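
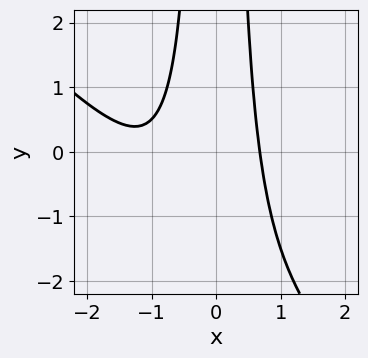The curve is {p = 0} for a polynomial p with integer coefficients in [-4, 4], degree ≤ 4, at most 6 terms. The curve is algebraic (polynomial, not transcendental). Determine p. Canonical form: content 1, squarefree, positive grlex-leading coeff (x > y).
2*x^3 + 2*x^2*y + 3*x^2 - 2

The degree is 3 — the shape is more complex than any degree-2 curve.
Observable constraints: it misses every integer gridline on the y-axis.
Matching integer coefficients to the picture gives p.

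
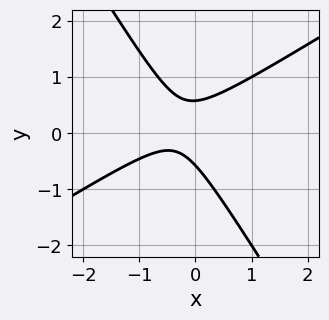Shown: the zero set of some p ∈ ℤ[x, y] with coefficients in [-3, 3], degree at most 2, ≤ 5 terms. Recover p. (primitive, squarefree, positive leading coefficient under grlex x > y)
First, the degree is 2 — the shape is more complex than any degree-1 curve.
Then, reading off the gridlines: the curve avoids every integer x-axis point in the box.
Finally, putting this together gives p.

3*x^2 - 3*x*y - 3*y^2 + 2*x + 1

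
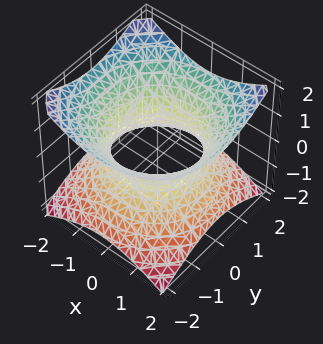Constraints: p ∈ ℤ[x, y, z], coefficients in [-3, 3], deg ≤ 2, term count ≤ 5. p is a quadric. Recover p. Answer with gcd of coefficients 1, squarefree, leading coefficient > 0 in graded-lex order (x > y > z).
2*x^2 + 2*y^2 - 3*z^2 - 3

First, degree: one connected sheet with a waist; a quadric, so deg p = 2.
Then, symmetries: the z ↦ −z reflection is a symmetry, so z appears only in even powers; the surface is invariant under rotation about z: p = q(x² + y², z).
Next, against the integer gridlines: a circular section at z = 0 has radius between 1 and 2; the surface avoids every integer z-axis point in the box.
Finally, matching integer coefficients to the picture gives p.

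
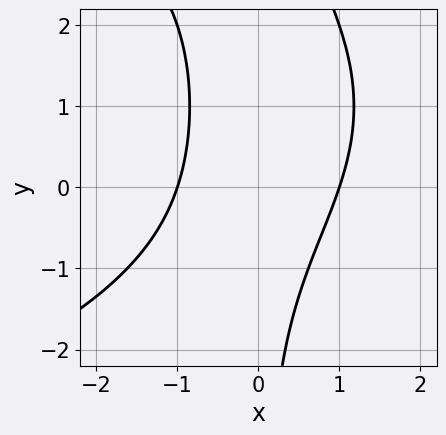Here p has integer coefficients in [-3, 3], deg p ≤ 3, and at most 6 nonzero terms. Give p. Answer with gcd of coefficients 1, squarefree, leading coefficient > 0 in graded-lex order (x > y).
x*y^2 + 3*x^2 - 2*x*y - 3

1. The degree is 3 — no degree-2 curve has this shape.
2. Against the integer gridlines: the curve avoids every integer y-axis point in the box; among the integer gridlines, it crosses the x-axis at x ∈ {-1, 1}.
3. Solving for integer coefficients yields p as stated.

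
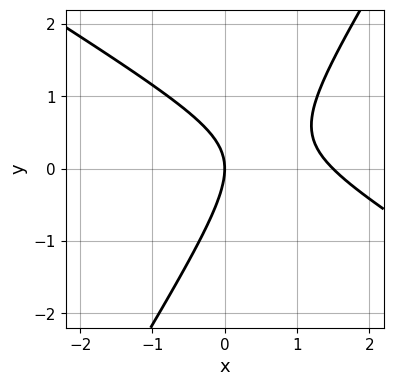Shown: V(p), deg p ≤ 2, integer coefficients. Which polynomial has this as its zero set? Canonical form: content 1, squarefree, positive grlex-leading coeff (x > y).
2*x^2 + 2*x*y - 2*y^2 - 3*x

First, deg p = 2. A generic line meets the curve in up to 2 points.
Then, from the axis intercepts and sections: it meets the y-axis at y = 0 (among the integer gridlines); it meets the x-axis at x = 0 (among the integer gridlines).
Finally, fitting integer coefficients to these (and the overall shape) gives p.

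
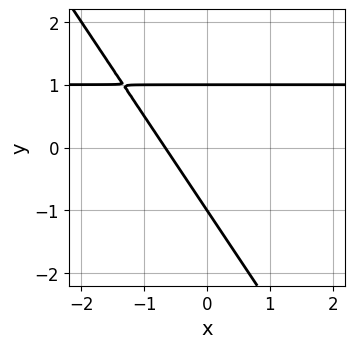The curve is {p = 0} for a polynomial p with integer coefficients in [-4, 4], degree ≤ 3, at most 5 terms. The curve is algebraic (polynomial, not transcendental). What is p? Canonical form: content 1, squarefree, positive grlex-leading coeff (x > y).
(a) The degree is 2 — the shape is more complex than any degree-1 curve.
(b) Reading off the gridlines: the y-axis gridline crossings are at y ∈ {-1, 1}.
(c) Together with the visible shape, these determine p as stated.

3*x*y + 2*y^2 - 3*x - 2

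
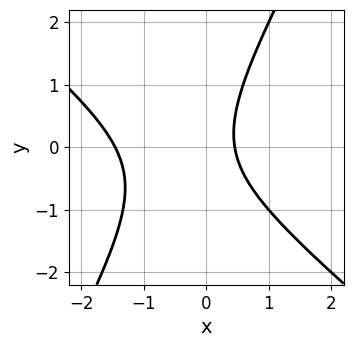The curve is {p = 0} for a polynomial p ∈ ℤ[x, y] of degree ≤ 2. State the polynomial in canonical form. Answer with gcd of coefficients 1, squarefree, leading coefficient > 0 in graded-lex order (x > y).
3*x^2 + 2*x*y - 2*y^2 + 3*x - 2

1. deg p = 2. No degree-1 curve has this shape.
2. Observable constraints: no y-intercept at any integer in the box.
3. Assembling these constraints gives the stated polynomial.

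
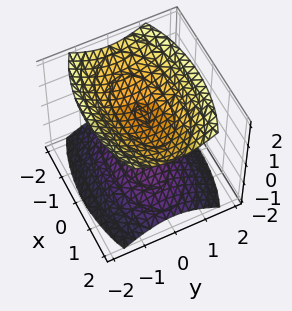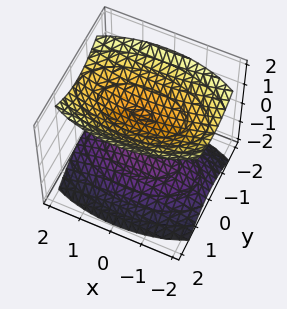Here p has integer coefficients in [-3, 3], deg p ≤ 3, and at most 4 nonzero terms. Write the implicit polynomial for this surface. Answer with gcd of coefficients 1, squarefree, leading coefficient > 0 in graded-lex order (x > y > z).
x^2 + 3*y^2 - 3*z^2 + 3

(a) There are 2 components.
(b) Degree: two sheets facing apart; a quadric, so deg p = 2.
(c) Symmetries: mirror symmetry z ↦ −z ⇒ only even powers of z; the x ↦ −x reflection is a symmetry, so x appears only in even powers; the y ↦ −y reflection is a symmetry, so y appears only in even powers.
(d) Reading off the gridlines: the z-axis gridline crossings are at z ∈ {-1, 1}; the surface avoids every integer y-axis point in the box.
(e) These observations pin down the coefficients.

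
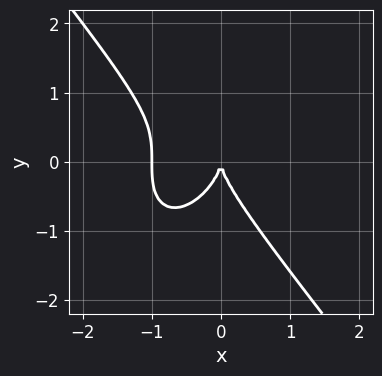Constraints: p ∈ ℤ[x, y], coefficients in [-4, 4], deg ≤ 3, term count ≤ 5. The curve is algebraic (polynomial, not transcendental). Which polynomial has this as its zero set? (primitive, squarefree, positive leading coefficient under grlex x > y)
(a) deg p = 3. No degree-2 curve has this shape.
(b) From the axis intercepts and sections: it crosses the y-axis at the gridline y = 0; among the integer gridlines, it crosses the x-axis at x ∈ {-1, 0}.
(c) Fitting integer coefficients to these (and the overall shape) gives p.

2*x^3 + y^3 + 2*x^2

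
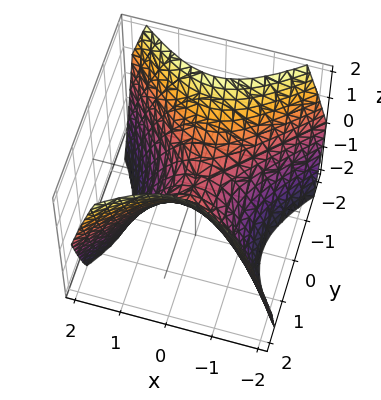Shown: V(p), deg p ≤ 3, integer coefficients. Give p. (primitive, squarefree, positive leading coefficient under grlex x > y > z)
x^2 - y^2 + z

(a) Degree: a saddle surface; a quadric, so deg p = 2.
(b) Symmetries: it's symmetric under y → −y, forcing even powers of y; it's symmetric under x → −x, forcing even powers of x.
(c) Checking where it meets the axes: it crosses the z-axis at the gridline z = 0; it crosses the y-axis at the gridline y = 0.
(d) Assembling these constraints gives the stated polynomial.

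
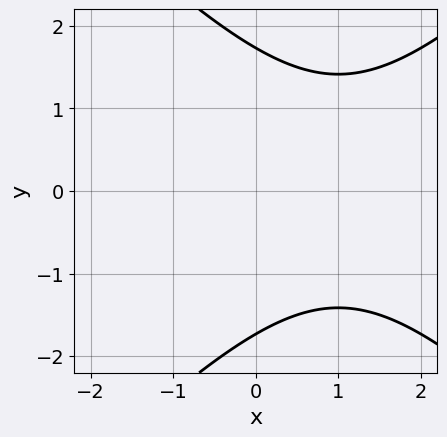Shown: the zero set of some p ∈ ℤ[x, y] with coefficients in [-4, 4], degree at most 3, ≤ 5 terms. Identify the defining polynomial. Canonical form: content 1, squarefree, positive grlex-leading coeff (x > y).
1. Degree: the shape is more complex than any degree-1 curve, so deg p = 2.
2. Symmetries: mirror symmetry y ↦ −y ⇒ only even powers of y.
3. Against the integer gridlines: no x-intercept at any integer in the box.
4. The integer polynomial consistent with all of this is the stated p.

x^2 - y^2 - 2*x + 3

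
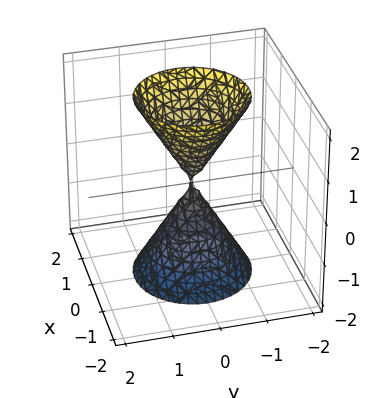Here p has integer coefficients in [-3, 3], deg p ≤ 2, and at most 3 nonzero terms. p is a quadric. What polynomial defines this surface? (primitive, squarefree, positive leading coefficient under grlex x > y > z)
1. The picture has 2 separate pieces.
2. Degree: a double cone through the origin; a quadric, so deg p = 2.
3. Symmetry: every cross-section ⟂ z is a circle, so x, y appear only via x² + y²; mirror symmetry z ↦ −z ⇒ only even powers of z.
4. Against the integer gridlines: one z-axis crossing is at z = 0; it meets the y-axis at y = 0 (among the integer gridlines); a circular section at z = -2 has radius between 1 and 2.
5. These observations pin down the coefficients.

3*x^2 + 3*y^2 - z^2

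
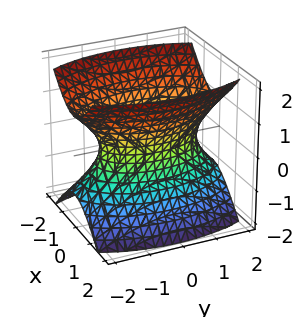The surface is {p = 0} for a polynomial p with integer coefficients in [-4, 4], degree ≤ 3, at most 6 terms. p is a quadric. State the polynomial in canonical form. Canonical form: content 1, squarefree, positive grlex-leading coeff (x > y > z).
3*x^2 + y^2 - 2*z^2 - 2

(a) The degree is 2 — one connected sheet with a waist; a quadric.
(b) Symmetries: mirror symmetry z ↦ −z ⇒ only even powers of z; it's symmetric under y → −y, forcing even powers of y; the x ↦ −x reflection is a symmetry, so x appears only in even powers.
(c) Reading off the gridlines: it misses every integer gridline on the z-axis.
(d) The integer polynomial consistent with all of this is the stated p.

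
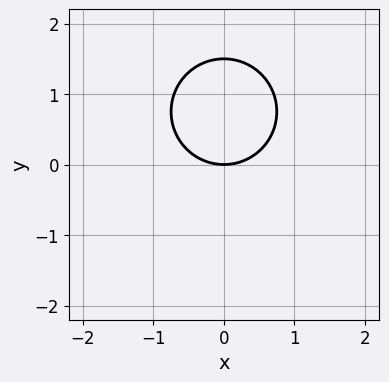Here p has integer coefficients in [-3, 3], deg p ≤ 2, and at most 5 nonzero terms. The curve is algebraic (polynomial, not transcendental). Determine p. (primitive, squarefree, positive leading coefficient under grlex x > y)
2*x^2 + 2*y^2 - 3*y

(a) deg p = 2.
(b) Symmetries: the x ↦ −x reflection is a symmetry, so x appears only in even powers.
(c) From the axis intercepts and sections: it crosses the y-axis at the gridline y = 0; it crosses the x-axis at the gridline x = 0.
(d) Solving for integer coefficients yields p as stated.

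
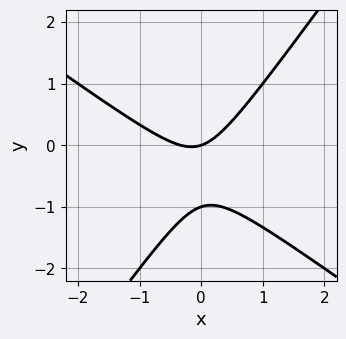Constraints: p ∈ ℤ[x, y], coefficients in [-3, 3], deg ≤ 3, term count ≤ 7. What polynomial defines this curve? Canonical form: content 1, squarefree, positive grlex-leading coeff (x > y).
3*x^2 + 2*x*y - 3*y^2 + x - 3*y

1. The degree is 2 — a generic line meets the curve in up to 2 points.
2. Reading off the gridlines: among the integer gridlines, it crosses the y-axis at y ∈ {-1, 0}; one x-axis crossing is at x = 0.
3. Together with the visible shape, these determine p as stated.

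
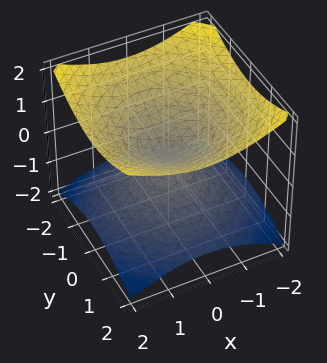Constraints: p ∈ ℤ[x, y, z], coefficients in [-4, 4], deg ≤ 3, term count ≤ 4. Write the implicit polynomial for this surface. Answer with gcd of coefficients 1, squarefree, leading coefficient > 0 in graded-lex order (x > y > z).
x^2 + y^2 - 2*z^2

(a) deg p = 2.
(b) Symmetries: it's symmetric under z → −z, forcing even powers of z; the z-axis is an axis of rotation, so x and y enter only as x² + y².
(c) Checking where it meets the axes: it crosses the y-axis at the gridline y = 0; it crosses the z-axis at the gridline z = 0.
(d) The integer polynomial consistent with all of this is the stated p.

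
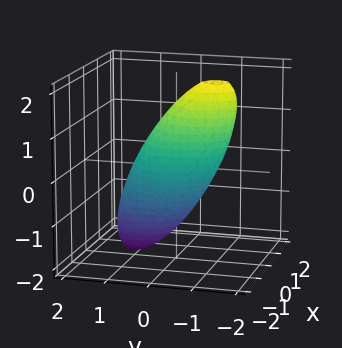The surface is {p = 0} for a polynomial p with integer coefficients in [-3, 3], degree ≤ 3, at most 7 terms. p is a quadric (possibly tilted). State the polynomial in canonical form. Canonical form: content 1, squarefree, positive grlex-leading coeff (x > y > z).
3*x^2 + x*z + 2*y^2 + 2*y*z + z^2 - 2

First, deg p = 2. The shape is more complex than any degree-1 surface.
Next, checking where it meets the axes: the y-axis gridline crossings are at y ∈ {-1, 1}.
Finally, the integer polynomial consistent with all of this is the stated p.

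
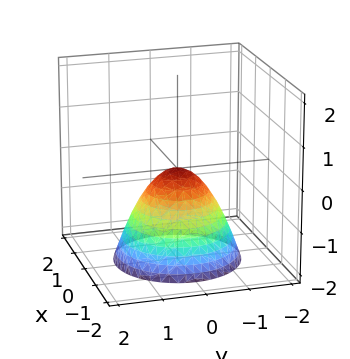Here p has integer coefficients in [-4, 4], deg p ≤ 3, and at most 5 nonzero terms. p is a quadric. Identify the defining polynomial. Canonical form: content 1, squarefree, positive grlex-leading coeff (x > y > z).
1. Degree: a paraboloid; a quadric, so deg p = 2.
2. Symmetries: the z-axis is an axis of rotation, so x and y enter only as x² + y².
3. From the axis intercepts and sections: one x-axis crossing is at x = 0; a circular section at z = -1 has radius exactly 1; it meets the y-axis at y = 0 (among the integer gridlines).
4. Assembling these constraints gives the stated polynomial.

x^2 + y^2 + z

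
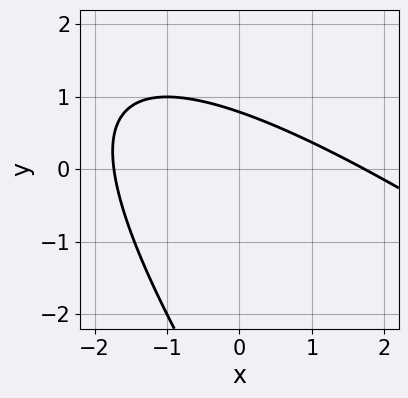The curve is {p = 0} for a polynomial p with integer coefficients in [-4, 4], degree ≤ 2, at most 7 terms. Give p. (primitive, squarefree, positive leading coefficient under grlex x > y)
(a) Degree: the shape is more complex than any degree-1 curve, so deg p = 2.
(b) The integer polynomial consistent with all of this is the stated p.

x^2 + 2*x*y + y^2 + 3*y - 3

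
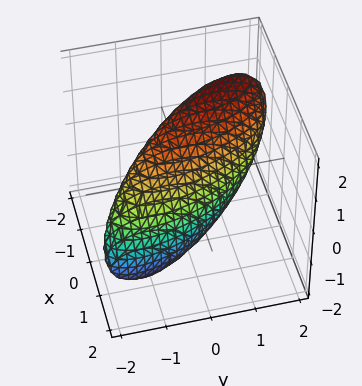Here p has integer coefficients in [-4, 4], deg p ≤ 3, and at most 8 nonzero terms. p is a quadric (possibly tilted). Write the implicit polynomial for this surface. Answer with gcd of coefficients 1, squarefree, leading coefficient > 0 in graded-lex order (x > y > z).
(a) deg p = 2.
(b) From the visible intercepts: among the integer gridlines, it crosses the z-axis at z ∈ {-1, 1}.
(c) These observations pin down the coefficients.

3*x^2 + 2*x*y + 3*x*z + y^2 + 2*z^2 - 2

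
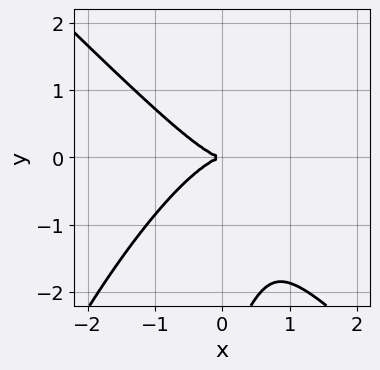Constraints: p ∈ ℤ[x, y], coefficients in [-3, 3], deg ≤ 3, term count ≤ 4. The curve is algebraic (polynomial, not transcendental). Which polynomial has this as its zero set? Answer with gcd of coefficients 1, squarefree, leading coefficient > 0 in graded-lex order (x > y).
3*x^3 - 2*x*y^2 + y^3 + 3*y^2

1. Degree: the shape is more complex than any degree-2 curve, so deg p = 3.
2. Against the integer gridlines: it crosses the y-axis at the gridline y = 0; one x-axis crossing is at x = 0.
3. The integer polynomial consistent with all of this is the stated p.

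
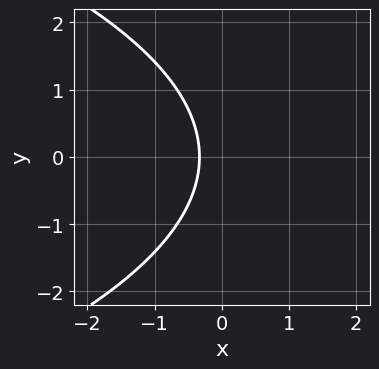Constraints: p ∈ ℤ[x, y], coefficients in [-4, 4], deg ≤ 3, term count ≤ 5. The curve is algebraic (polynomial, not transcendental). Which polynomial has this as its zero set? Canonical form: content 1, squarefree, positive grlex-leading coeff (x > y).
First, degree: a generic line meets the curve in up to 2 points, so deg p = 2.
Then, symmetries: the y ↦ −y reflection is a symmetry, so y appears only in even powers.
Then, reading off the gridlines: no y-intercept at any integer in the box.
Finally, these observations pin down the coefficients.

y^2 + 3*x + 1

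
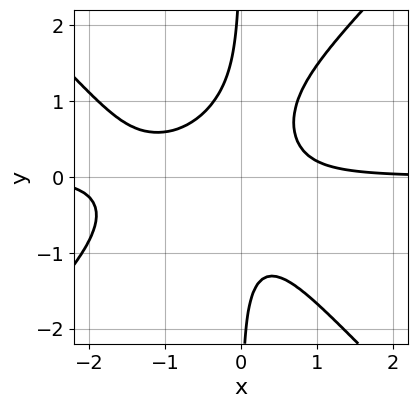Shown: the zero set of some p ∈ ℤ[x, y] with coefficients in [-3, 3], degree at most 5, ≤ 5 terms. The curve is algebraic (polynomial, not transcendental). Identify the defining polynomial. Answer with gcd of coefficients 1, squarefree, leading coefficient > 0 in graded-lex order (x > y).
2*x^3*y - 2*x*y^3 + 3*x^2*y - 1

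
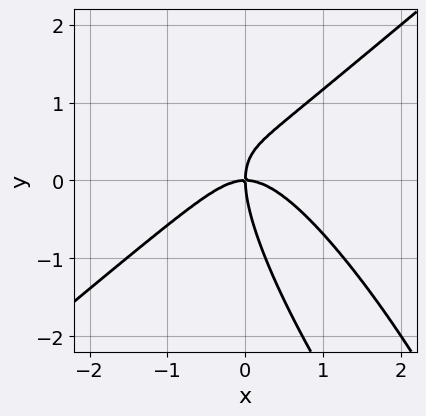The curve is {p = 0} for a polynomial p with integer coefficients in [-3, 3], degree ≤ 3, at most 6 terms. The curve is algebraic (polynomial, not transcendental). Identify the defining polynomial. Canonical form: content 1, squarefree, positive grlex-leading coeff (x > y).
2*x^3 - 2*x*y^2 - y^3 + 2*x*y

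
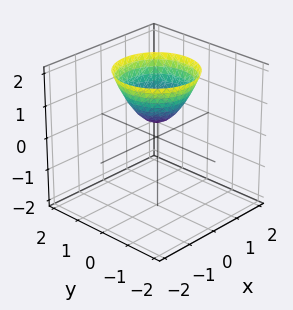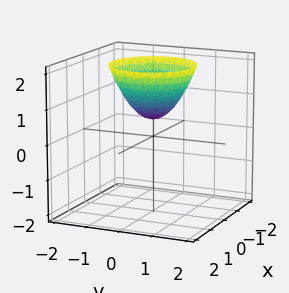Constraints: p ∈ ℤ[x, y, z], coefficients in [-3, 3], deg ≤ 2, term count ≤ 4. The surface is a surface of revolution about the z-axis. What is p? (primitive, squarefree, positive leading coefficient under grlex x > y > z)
First, deg p = 2. The shape is more complex than any degree-1 surface.
Then, symmetries: the surface is invariant under rotation about z: p = q(x² + y², z).
Next, checking where it meets the axes: a circular section at z = 1 has radius between 0 and 1; the surface avoids every integer y-axis point in the box.
Finally, matching integer coefficients to the picture gives p.

2*x^2 + 2*y^2 - 2*z + 1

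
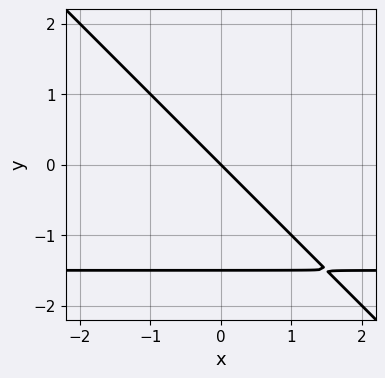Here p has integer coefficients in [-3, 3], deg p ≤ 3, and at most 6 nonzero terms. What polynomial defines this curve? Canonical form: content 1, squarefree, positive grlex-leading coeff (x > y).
1. Degree: the shape is more complex than any degree-1 curve, so deg p = 2.
2. Against the integer gridlines: one x-axis crossing is at x = 0; one y-axis crossing is at y = 0.
3. The integer polynomial consistent with all of this is the stated p.

2*x*y + 2*y^2 + 3*x + 3*y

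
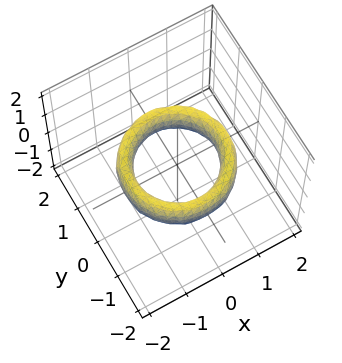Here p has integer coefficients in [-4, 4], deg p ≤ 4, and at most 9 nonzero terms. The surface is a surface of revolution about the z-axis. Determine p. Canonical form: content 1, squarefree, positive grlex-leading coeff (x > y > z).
x^4 + 2*x^2*y^2 + y^4 - 3*x^2 - 3*y^2 + z^2 + 2

Degree: the shape is more complex than any degree-3 surface, so deg p = 4.
Symmetry: the z-axis is an axis of rotation, so x and y enter only as x² + y².
From the visible intercepts: among the integer gridlines, it crosses the y-axis at y ∈ {-1, 1}; the x-axis gridline crossings are at x ∈ {-1, 1}.
Matching integer coefficients to the picture gives p.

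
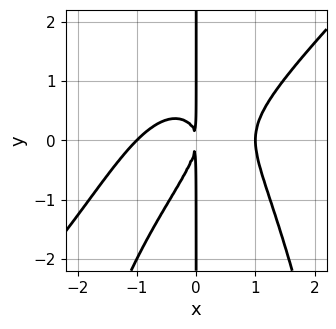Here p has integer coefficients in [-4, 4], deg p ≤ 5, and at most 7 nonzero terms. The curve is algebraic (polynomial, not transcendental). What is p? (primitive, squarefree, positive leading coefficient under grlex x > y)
x^4 - x^3*y + x^2*y - x*y^2 - x^2

First, deg p = 4.
Next, checking where it meets the axes: every point of the y-axis in the box is on the curve; among the integer gridlines, it crosses the x-axis at x ∈ {-1, 1}.
Finally, assembling these constraints gives the stated polynomial.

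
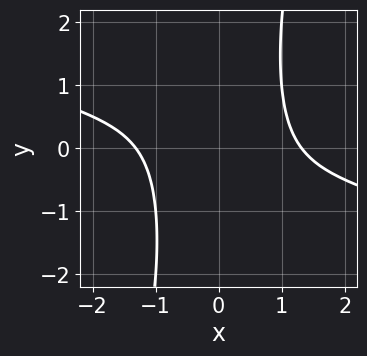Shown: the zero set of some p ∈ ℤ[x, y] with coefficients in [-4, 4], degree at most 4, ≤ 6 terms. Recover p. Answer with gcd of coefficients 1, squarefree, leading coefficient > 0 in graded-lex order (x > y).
First, degree: no degree-3 curve has this shape, so deg p = 4.
Then, reading off the gridlines: no y-intercept at any integer in the box.
Finally, together with the visible shape, these determine p as stated.

x^4 + 3*x^3*y - x^2*y^2 - 3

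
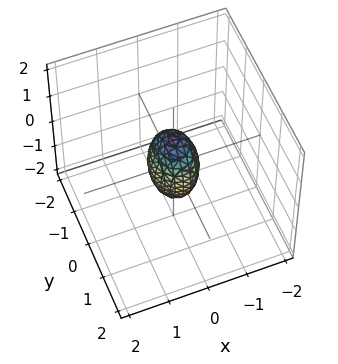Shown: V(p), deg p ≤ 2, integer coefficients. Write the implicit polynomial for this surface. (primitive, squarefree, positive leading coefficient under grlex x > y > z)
The degree is 2 — bounded and convex; a quadric.
Symmetries: the y ↦ −y reflection is a symmetry, so y appears only in even powers; mirror symmetry x ↦ −x ⇒ only even powers of x; the z ↦ −z reflection is a symmetry, so z appears only in even powers.
Against the integer gridlines: among the integer gridlines, it crosses the z-axis at z ∈ {-1, 1}.
Putting this together gives p.

3*x^2 + 2*y^2 + z^2 - 1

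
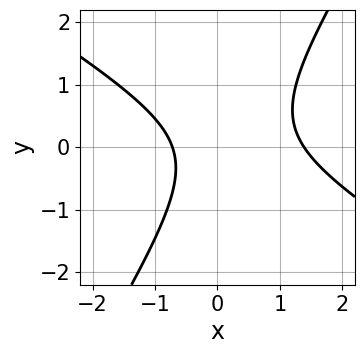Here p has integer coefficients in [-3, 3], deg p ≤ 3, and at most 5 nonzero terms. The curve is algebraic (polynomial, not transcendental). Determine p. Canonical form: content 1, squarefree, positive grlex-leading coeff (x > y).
deg p = 2. The shape is more complex than any degree-1 curve.
Against the integer gridlines: the curve avoids every integer y-axis point in the box.
Matching integer coefficients to the picture gives p.

3*x^2 + 3*x*y - 3*y^2 - 2*x - 3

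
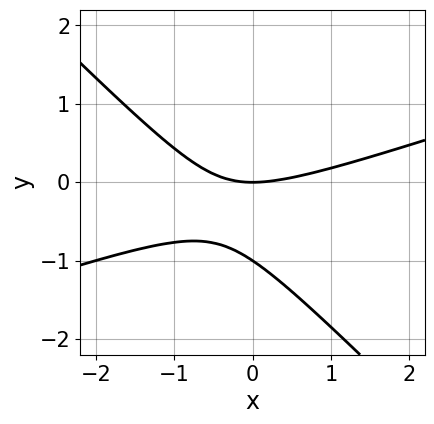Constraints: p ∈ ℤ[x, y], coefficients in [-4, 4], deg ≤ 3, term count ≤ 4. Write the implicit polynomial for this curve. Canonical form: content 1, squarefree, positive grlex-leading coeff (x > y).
x^2 - 2*x*y - 3*y^2 - 3*y

Degree: a generic line meets the curve in up to 2 points, so deg p = 2.
From the visible intercepts: the y-axis gridline crossings are at y ∈ {-1, 0}; one x-axis crossing is at x = 0.
Together with the visible shape, these determine p as stated.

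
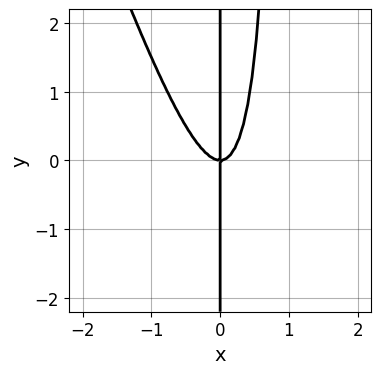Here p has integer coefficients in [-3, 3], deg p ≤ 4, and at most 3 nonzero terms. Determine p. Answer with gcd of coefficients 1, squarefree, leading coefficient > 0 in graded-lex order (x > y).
First, deg p = 3. A generic line meets the curve in up to 3 points.
Then, observable constraints: it meets the x-axis at x = 0 (among the integer gridlines); the visible y-axis segment lies entirely on the curve.
Finally, the integer polynomial consistent with all of this is the stated p.

3*x^3 + x^2*y - x*y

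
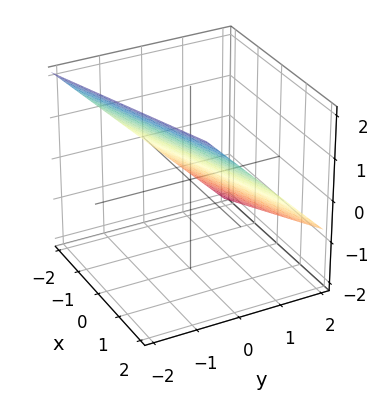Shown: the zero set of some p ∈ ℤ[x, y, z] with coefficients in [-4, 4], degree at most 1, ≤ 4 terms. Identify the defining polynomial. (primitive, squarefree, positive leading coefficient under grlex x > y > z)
x - 3*y - 3*z + 2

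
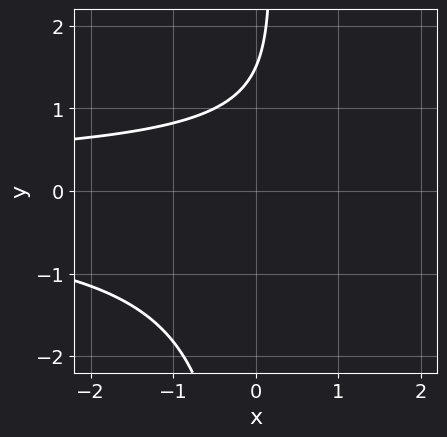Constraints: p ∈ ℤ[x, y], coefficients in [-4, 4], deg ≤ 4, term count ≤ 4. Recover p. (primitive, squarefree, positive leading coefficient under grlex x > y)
2*x*y^2 - 2*y + 3

First, degree: the shape is more complex than any degree-2 curve, so deg p = 3.
Then, against the integer gridlines: the curve avoids every integer x-axis point in the box.
Finally, matching integer coefficients to the picture gives p.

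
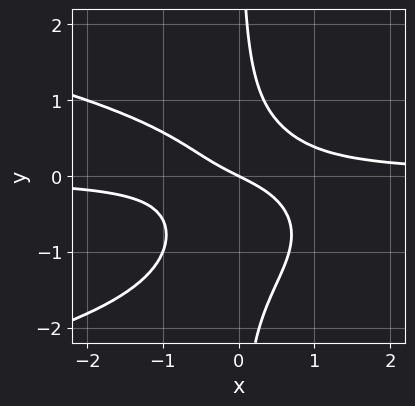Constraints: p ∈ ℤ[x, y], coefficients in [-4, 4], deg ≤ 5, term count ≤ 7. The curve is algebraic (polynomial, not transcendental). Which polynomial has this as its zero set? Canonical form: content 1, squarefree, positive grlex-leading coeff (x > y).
(a) Degree: no degree-3 curve has this shape, so deg p = 4.
(b) From the visible intercepts: one y-axis crossing is at y = 0; it meets the x-axis at x = 0 (among the integer gridlines).
(c) Together with the visible shape, these determine p as stated.

3*x*y^3 + 3*x^2*y + 3*x*y^2 - x - 2*y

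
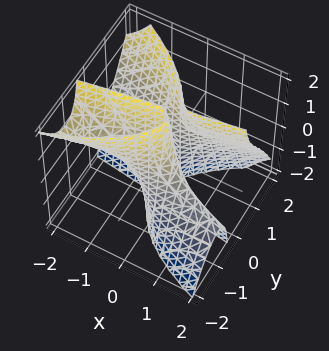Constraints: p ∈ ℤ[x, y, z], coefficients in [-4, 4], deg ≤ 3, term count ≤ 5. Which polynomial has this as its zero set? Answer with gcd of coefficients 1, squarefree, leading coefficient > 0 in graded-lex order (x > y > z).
3*x*y*z + 3*y^3 - x^2 - 2*y

(a) I count 2 distinct pieces.
(b) deg p = 3.
(c) Checking where it meets the axes: it crosses the x-axis at the gridline x = 0; it crosses the y-axis at the gridline y = 0; every point of the z-axis in the box is on the surface.
(d) The integer polynomial consistent with all of this is the stated p.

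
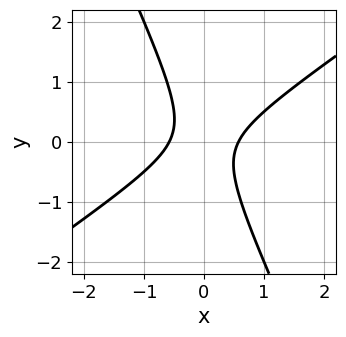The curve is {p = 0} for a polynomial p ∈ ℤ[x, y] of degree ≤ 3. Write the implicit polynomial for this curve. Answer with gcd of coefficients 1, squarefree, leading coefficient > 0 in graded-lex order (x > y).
3*x^2 - 3*x*y - 2*y^2 - 1

First, degree: no degree-1 curve has this shape, so deg p = 2.
Next, from the axis intercepts and sections: the curve avoids every integer y-axis point in the box.
Finally, these observations pin down the coefficients.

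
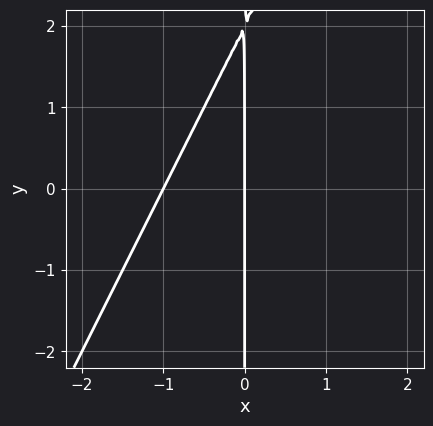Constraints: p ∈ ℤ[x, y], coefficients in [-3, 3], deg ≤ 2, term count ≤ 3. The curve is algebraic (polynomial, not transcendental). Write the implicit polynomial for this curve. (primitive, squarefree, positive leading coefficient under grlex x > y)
(a) deg p = 2.
(b) Observable constraints: every point of the y-axis in the box is on the curve; among the integer gridlines, it crosses the x-axis at x ∈ {-1, 0}.
(c) Matching integer coefficients to the picture gives p.

2*x^2 - x*y + 2*x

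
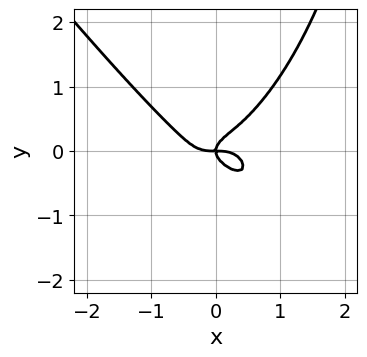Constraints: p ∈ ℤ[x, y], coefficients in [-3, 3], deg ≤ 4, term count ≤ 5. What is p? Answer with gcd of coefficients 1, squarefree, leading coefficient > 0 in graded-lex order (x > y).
2*x^4 + x*y^3 - 3*y^3 + x*y

1. Degree: no degree-3 curve has this shape, so deg p = 4.
2. Checking where it meets the axes: it crosses the x-axis at the gridline x = 0; it meets the y-axis at y = 0 (among the integer gridlines).
3. Solving for integer coefficients yields p as stated.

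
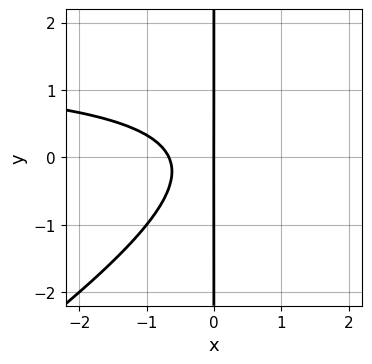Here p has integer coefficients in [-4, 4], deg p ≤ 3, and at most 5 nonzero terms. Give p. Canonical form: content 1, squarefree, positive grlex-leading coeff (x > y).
2*x^2*y - 3*x*y^2 - 3*x^2 - 2*x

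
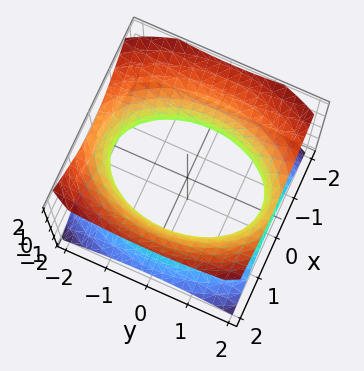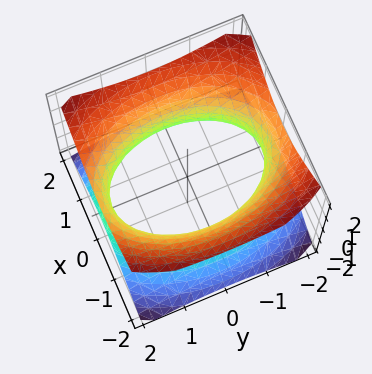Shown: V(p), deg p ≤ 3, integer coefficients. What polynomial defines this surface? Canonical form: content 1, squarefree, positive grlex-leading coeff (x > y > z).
2*x^2 + y^2 - 2*z^2 - 3

1. The degree is 2 — one connected sheet with a waist; a quadric.
2. Symmetries: the z ↦ −z reflection is a symmetry, so z appears only in even powers; mirror symmetry x ↦ −x ⇒ only even powers of x; it's symmetric under y → −y, forcing even powers of y.
3. From the visible intercepts: it misses every integer gridline on the z-axis.
4. Fitting integer coefficients to these (and the overall shape) gives p.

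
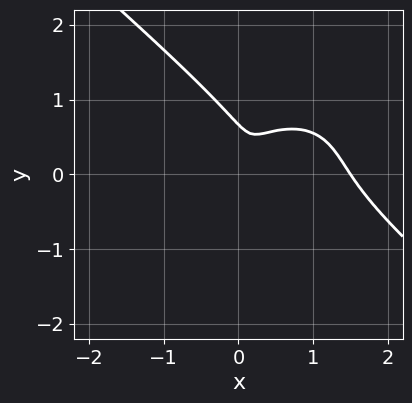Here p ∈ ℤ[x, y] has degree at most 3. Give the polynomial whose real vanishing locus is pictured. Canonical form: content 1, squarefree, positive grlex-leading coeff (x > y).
2*x^3 + 3*y^3 - 3*x^2 + 2*x*y - 2*y^2

1. Degree: the shape is more complex than any degree-2 curve, so deg p = 3.
2. Putting this together gives p.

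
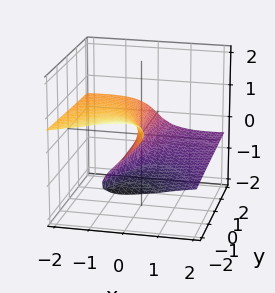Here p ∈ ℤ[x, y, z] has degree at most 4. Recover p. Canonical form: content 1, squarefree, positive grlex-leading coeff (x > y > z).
x^2*z - 2*x*z^2 + 2*z^3 + y*z + 2*x

1. deg p = 3. A generic line meets the surface in up to 3 points.
2. Checking where it meets the axes: it meets the z-axis at z = 0 (among the integer gridlines); every point of the y-axis in the box is on the surface.
3. Assembling these constraints gives the stated polynomial.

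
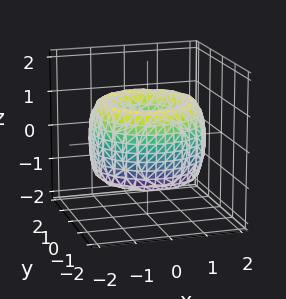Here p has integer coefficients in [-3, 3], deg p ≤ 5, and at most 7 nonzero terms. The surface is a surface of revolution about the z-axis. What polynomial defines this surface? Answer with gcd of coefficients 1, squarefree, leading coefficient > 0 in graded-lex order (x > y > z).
x^4 + 2*x^2*y^2 + y^4 - 3*x^2 - 3*y^2 + z^2 + 1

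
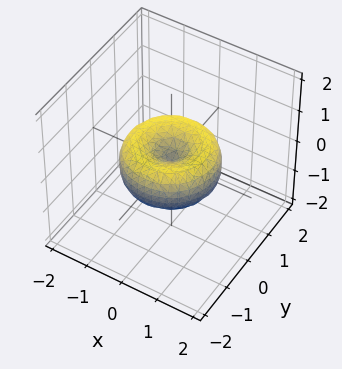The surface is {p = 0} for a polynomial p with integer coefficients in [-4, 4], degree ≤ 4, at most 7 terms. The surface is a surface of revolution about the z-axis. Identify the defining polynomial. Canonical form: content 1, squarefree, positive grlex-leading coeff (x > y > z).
deg p = 4. No degree-3 surface has this shape.
By symmetry, the z-axis is an axis of rotation, so x and y enter only as x² + y².
Against the integer gridlines: it meets the z-axis at z = 0 (among the integer gridlines); a circular section at z = 0 has radius between 1 and 2.
Putting this together gives p.

2*x^4 + 4*x^2*y^2 + 2*y^4 - 3*x^2 - 3*y^2 + 3*z^2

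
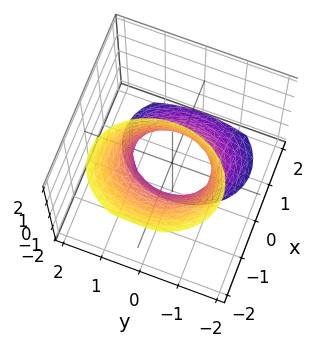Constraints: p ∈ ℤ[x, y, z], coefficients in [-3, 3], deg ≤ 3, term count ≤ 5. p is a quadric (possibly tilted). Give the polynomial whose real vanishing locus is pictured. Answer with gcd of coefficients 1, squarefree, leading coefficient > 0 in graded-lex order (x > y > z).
3*x^2 + 3*x*z + 2*y^2 - 2

First, degree: the shape is more complex than any degree-1 surface, so deg p = 2.
Next, observable constraints: no z-intercept at any integer in the box; the y-axis gridline crossings are at y ∈ {-1, 1}.
Finally, fitting integer coefficients to these (and the overall shape) gives p.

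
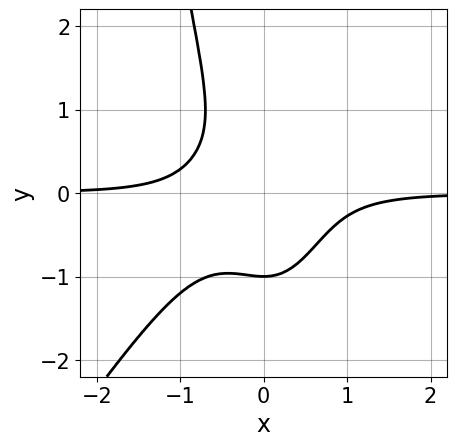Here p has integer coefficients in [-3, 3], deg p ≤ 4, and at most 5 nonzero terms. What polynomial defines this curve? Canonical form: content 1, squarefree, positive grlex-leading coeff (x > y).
1. deg p = 4. No degree-3 curve has this shape.
2. Observable constraints: one y-axis crossing is at y = -1; the curve avoids every integer x-axis point in the box.
3. Solving for integer coefficients yields p as stated.

3*x^3*y - 2*x^2*y^2 + y^3 + 1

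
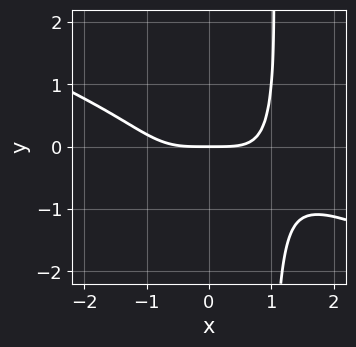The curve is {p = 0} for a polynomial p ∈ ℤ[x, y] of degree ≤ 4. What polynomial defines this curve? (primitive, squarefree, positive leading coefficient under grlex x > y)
(a) Degree: no degree-3 curve has this shape, so deg p = 4.
(b) Against the integer gridlines: it meets the x-axis at x = 0 (among the integer gridlines); one y-axis crossing is at y = 0.
(c) Matching integer coefficients to the picture gives p.

x^4 + 2*x^3*y + x*y^3 - y^3 - 3*y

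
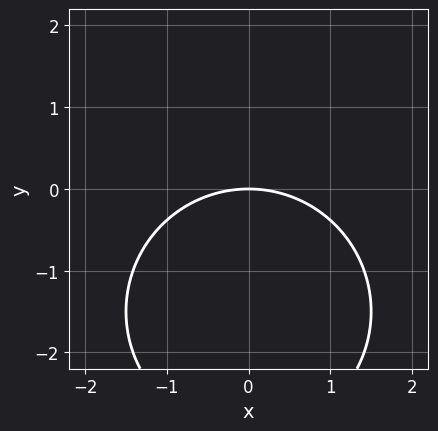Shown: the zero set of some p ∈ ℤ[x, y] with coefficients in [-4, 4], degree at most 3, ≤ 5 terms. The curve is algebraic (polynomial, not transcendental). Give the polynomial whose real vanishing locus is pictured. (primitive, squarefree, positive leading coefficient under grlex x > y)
First, the degree is 2 — the shape is more complex than any degree-1 curve.
Next, symmetries: mirror symmetry x ↦ −x ⇒ only even powers of x.
Then, from the axis intercepts and sections: it meets the y-axis at y = 0 (among the integer gridlines); it meets the x-axis at x = 0 (among the integer gridlines).
Finally, the integer polynomial consistent with all of this is the stated p.

x^2 + y^2 + 3*y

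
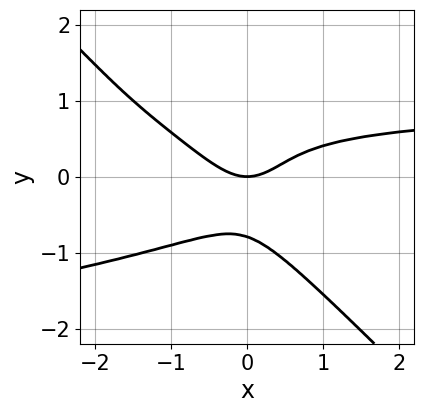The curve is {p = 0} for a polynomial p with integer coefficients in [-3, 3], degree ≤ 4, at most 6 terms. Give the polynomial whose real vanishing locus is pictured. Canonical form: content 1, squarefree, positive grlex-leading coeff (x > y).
2*x*y^3 + 2*y^4 + x^2*y - x^2 + y

First, degree: the shape is more complex than any degree-3 curve, so deg p = 4.
Then, from the visible intercepts: it meets the x-axis at x = 0 (among the integer gridlines); it crosses the y-axis at the gridline y = 0.
Finally, matching integer coefficients to the picture gives p.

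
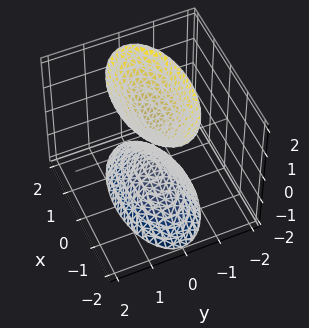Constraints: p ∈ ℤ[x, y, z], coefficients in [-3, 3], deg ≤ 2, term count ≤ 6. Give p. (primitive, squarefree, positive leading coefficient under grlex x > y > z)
(a) There are 2 components.
(b) Degree: two sheets facing apart; a quadric, so deg p = 2.
(c) Symmetries: mirror symmetry y ↦ −y ⇒ only even powers of y; it's symmetric under x → −x, forcing even powers of x; it's symmetric under z → −z, forcing even powers of z.
(d) Observable constraints: the z-axis gridline crossings are at z ∈ {-1, 1}; no x-intercept at any integer in the box; it misses every integer gridline on the y-axis.
(e) Together with the visible shape, these determine p as stated.

x^2 + 3*y^2 - z^2 + 1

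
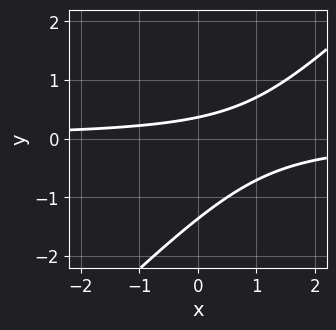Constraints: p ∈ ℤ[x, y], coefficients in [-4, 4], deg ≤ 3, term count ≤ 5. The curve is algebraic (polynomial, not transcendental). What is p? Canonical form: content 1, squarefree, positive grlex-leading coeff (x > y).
2*x*y - 2*y^2 - 2*y + 1

First, the degree is 2 — the shape is more complex than any degree-1 curve.
Next, from the visible intercepts: no x-intercept at any integer in the box.
Finally, together with the visible shape, these determine p as stated.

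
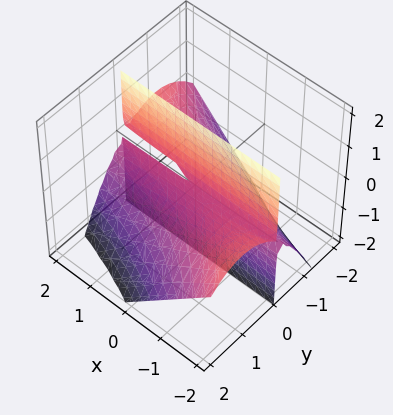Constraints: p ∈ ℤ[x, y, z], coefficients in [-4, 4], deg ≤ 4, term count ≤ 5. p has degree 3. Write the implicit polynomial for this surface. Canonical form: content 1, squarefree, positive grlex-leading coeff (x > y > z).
1. The degree is 3 — the shape is more complex than any degree-2 surface.
2. Observable constraints: every point of the x-axis in the box is on the surface; it meets the y-axis at y = 0 (among the integer gridlines).
3. Matching integer coefficients to the picture gives p.

x*y^2 + y^3 + 2*y*z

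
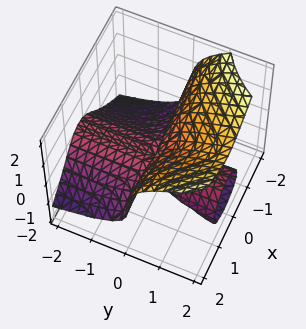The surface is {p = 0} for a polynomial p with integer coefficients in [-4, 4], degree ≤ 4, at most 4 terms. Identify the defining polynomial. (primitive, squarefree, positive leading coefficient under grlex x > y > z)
2*x^2*y - 2*z^3 - x*y + 2*y*z

First, the degree is 3 — no degree-2 surface has this shape.
Then, from the visible intercepts: every point of the y-axis in the box is on the surface; every point of the x-axis in the box is on the surface; it crosses the z-axis at the gridline z = 0.
Finally, solving for integer coefficients yields p as stated.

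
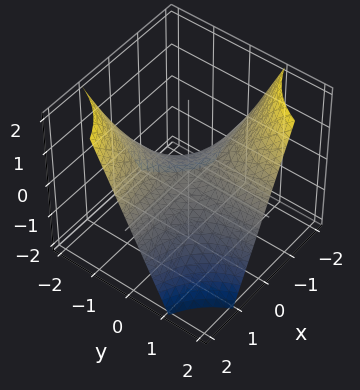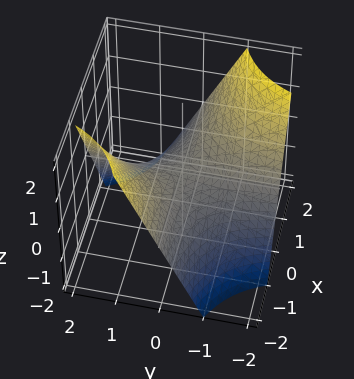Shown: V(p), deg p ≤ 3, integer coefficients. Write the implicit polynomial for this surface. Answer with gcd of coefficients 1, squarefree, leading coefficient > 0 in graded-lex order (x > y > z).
First, deg p = 2. A saddle surface; a quadric.
Then, reading off the gridlines: one z-axis crossing is at z = 0; every point of the x-axis in the box is on the surface; every point of the y-axis in the box is on the surface.
Finally, these observations pin down the coefficients.

x*y + z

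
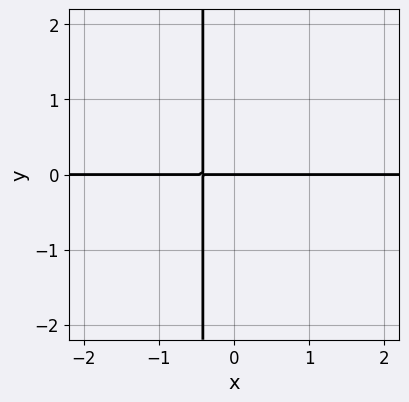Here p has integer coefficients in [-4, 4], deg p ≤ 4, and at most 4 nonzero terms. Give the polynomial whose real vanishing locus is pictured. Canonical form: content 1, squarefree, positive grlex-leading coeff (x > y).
x^2*y - 2*x*y - y

Degree: no degree-2 curve has this shape, so deg p = 3.
Against the integer gridlines: the visible x-axis segment lies entirely on the curve; one y-axis crossing is at y = 0.
Solving for integer coefficients yields p as stated.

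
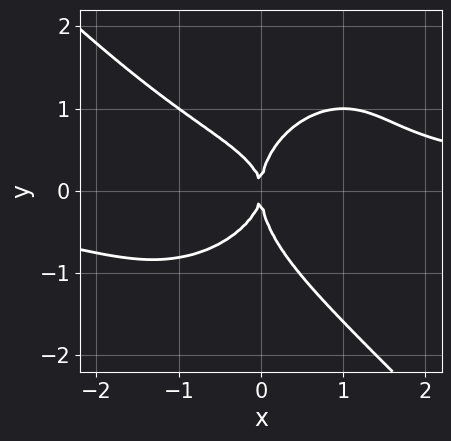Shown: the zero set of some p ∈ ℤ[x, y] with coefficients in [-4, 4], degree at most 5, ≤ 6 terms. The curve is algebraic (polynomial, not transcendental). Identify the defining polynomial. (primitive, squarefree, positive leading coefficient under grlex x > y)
2*x^3*y + 2*y^4 + x^2*y - 2*x*y^2 - 3*x^2

Degree: a generic line meets the curve in up to 4 points, so deg p = 4.
From the axis intercepts and sections: one y-axis crossing is at y = 0; one x-axis crossing is at x = 0.
The integer polynomial consistent with all of this is the stated p.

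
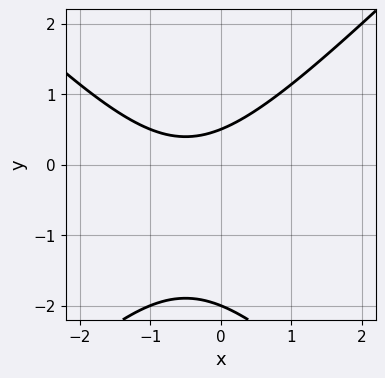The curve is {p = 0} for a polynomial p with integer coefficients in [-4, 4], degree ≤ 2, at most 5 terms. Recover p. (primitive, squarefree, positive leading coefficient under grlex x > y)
2*x^2 - 2*y^2 + 2*x - 3*y + 2

(a) deg p = 2.
(b) Checking where it meets the axes: no x-intercept at any integer in the box; it meets the y-axis at y = -2 (among the integer gridlines).
(c) These observations pin down the coefficients.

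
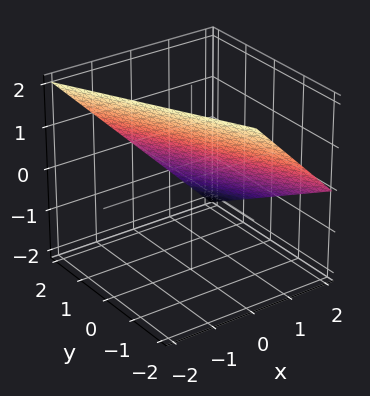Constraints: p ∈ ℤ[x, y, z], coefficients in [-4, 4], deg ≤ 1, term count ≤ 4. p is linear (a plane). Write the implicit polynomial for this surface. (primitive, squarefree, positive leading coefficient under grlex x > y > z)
2*x + y + 2*z - 2

First, the degree is 1 — the surface is flat (a plane).
Next, from the axis intercepts and sections: one z-axis crossing is at z = 1; it crosses the x-axis at the gridline x = 1.
Finally, the integer polynomial consistent with all of this is the stated p.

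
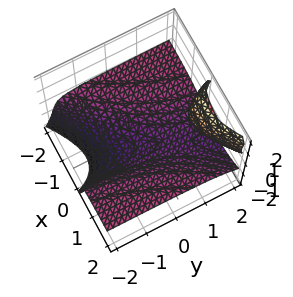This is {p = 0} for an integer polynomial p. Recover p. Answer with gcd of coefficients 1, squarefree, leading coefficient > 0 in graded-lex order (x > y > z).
First, there are 2 components. They look like related sheets of one shape, so recover p as a whole.
Next, the degree is 3 — a generic line meets the surface in up to 3 points.
Then, against the integer gridlines: it misses every integer gridline on the y-axis; it misses every integer gridline on the x-axis; it crosses the z-axis at the gridline z = -1.
Finally, these observations pin down the coefficients.

2*x^2*z - 2*x*y*z - y*z^2 + z^3 + 1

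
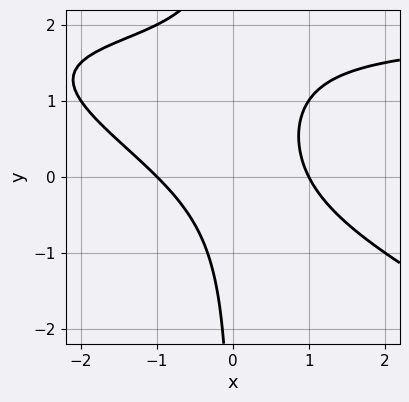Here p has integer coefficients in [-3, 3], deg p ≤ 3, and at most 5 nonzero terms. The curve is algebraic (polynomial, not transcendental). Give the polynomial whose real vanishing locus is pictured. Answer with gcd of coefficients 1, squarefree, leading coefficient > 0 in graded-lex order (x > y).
x^2*y + 2*x*y^2 - 2*x^2 - 3*x*y + 2

The degree is 3 — a generic line meets the curve in up to 3 points.
Observable constraints: the x-axis gridline crossings are at x ∈ {-1, 1}; it misses every integer gridline on the y-axis.
Solving for integer coefficients yields p as stated.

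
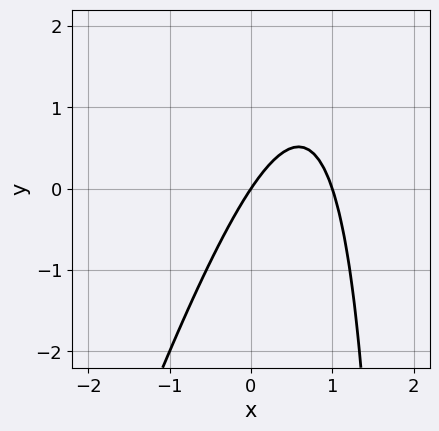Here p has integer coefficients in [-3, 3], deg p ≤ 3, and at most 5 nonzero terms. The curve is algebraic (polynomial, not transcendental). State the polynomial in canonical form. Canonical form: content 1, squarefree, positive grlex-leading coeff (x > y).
(a) deg p = 2. The shape is more complex than any degree-1 curve.
(b) Observable constraints: among the integer gridlines, it crosses the x-axis at x ∈ {0, 1}; it crosses the y-axis at the gridline y = 0.
(c) Together with the visible shape, these determine p as stated.

3*x^2 - x*y - 3*x + 2*y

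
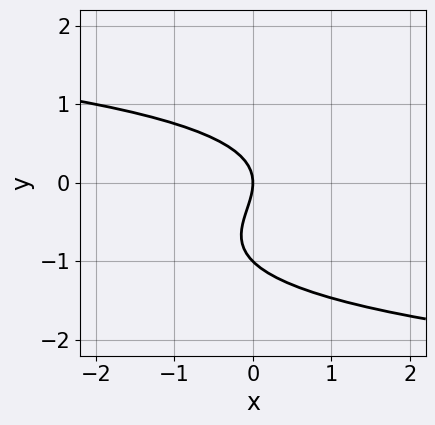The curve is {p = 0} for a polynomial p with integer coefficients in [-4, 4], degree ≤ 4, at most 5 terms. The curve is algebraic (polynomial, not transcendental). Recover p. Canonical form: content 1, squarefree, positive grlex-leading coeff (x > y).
y^3 + y^2 + x

(a) Degree: a generic line meets the curve in up to 3 points, so deg p = 3.
(b) Reading off the gridlines: one x-axis crossing is at x = 0; the y-axis gridline crossings are at y ∈ {-1, 0}.
(c) Solving for integer coefficients yields p as stated.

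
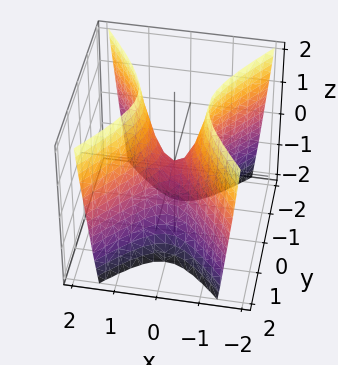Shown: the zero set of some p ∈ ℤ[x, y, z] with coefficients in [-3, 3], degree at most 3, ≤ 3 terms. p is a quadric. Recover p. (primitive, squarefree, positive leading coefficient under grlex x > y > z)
deg p = 2.
Symmetries: mirror symmetry x ↦ −x ⇒ only even powers of x; it's symmetric under y → −y, forcing even powers of y.
From the visible intercepts: it crosses the x-axis at the gridline x = 0; one z-axis crossing is at z = 0; it meets the y-axis at y = 0 (among the integer gridlines).
Fitting integer coefficients to these (and the overall shape) gives p.

3*x^2 - 2*y^2 - z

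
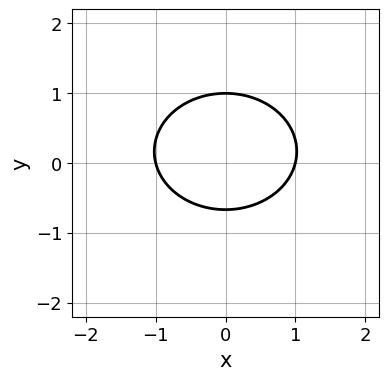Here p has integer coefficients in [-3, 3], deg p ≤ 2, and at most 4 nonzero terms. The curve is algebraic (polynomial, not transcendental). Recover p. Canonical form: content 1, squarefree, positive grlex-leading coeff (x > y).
(a) Degree: the shape is more complex than any degree-1 curve, so deg p = 2.
(b) Symmetries: the x ↦ −x reflection is a symmetry, so x appears only in even powers.
(c) Against the integer gridlines: the x-axis gridline crossings are at x ∈ {-1, 1}; it meets the y-axis at y = 1 (among the integer gridlines).
(d) Together with the visible shape, these determine p as stated.

2*x^2 + 3*y^2 - y - 2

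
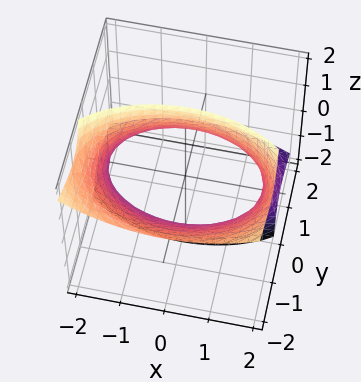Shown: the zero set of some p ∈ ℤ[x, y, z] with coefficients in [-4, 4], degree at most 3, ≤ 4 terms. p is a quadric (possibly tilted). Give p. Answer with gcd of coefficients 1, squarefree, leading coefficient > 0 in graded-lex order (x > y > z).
x^2 + 2*y^2 + 3*y*z - 3

First, degree: the shape is more complex than any degree-1 surface, so deg p = 2.
Next, from the visible intercepts: it misses every integer gridline on the z-axis.
Finally, together with the visible shape, these determine p as stated.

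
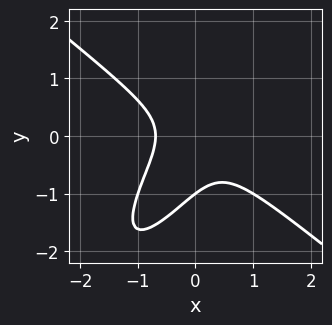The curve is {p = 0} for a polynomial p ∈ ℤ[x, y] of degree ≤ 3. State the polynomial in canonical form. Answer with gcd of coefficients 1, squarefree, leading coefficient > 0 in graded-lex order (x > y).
deg p = 3.
Against the integer gridlines: it crosses the y-axis at the gridline y = -1.
Assembling these constraints gives the stated polynomial.

3*x^3 - 3*x*y^2 + 2*y^3 + y^2 + 1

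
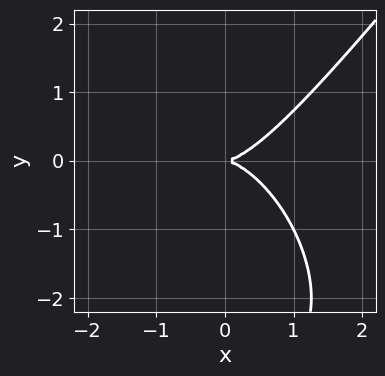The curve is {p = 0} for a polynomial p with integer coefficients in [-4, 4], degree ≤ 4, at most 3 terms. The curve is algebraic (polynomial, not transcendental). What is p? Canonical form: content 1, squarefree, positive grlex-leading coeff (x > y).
2*x^3 - y^3 - 3*y^2

Degree: the shape is more complex than any degree-2 curve, so deg p = 3.
Reading off the gridlines: it meets the x-axis at x = 0 (among the integer gridlines); it crosses the y-axis at the gridline y = 0.
The integer polynomial consistent with all of this is the stated p.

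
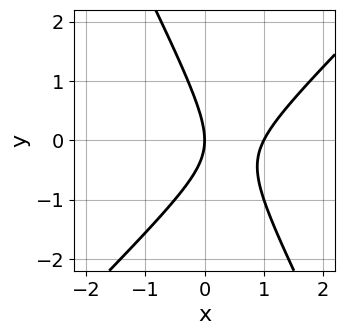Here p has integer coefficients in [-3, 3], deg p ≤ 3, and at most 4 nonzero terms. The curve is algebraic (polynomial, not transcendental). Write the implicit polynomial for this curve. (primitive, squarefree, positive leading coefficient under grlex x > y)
2*x^2 - x*y - y^2 - 2*x

(a) deg p = 2. No degree-1 curve has this shape.
(b) Checking where it meets the axes: the x-axis gridline crossings are at x ∈ {0, 1}; one y-axis crossing is at y = 0.
(c) Matching integer coefficients to the picture gives p.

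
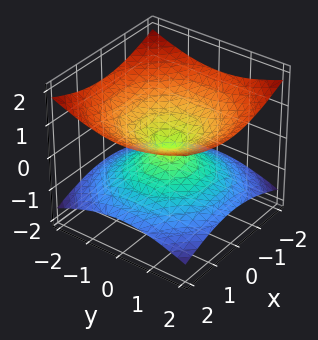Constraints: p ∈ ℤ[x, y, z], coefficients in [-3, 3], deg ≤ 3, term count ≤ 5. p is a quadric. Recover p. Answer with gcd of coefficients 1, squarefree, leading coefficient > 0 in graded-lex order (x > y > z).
(a) Degree: two nappes meeting at a single point; a quadric, so deg p = 2.
(b) Symmetries: mirror symmetry z ↦ −z ⇒ only even powers of z; rotational symmetry about the z-axis ⇒ p depends on x, y only through x² + y².
(c) Observable constraints: it meets the y-axis at y = 0 (among the integer gridlines); it meets the x-axis at x = 0 (among the integer gridlines); it crosses the z-axis at the gridline z = 0.
(d) Matching integer coefficients to the picture gives p.

x^2 + y^2 - 3*z^2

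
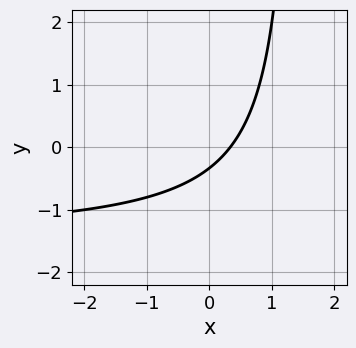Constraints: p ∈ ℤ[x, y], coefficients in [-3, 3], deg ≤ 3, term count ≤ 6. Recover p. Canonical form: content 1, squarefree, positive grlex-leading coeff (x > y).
2*x*y + 3*x - 3*y - 1

1. deg p = 2.
2. Putting this together gives p.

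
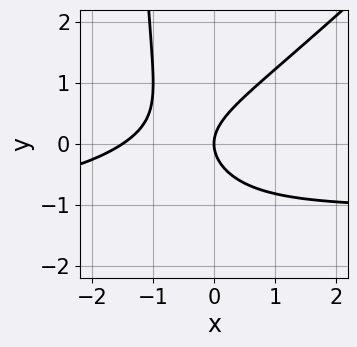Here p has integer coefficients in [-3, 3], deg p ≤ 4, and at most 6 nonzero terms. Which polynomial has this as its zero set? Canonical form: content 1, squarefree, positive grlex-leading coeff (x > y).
2*x^2*y - 2*x*y^2 + 2*x^2 - 3*y^2 + 3*x

The degree is 3 — no degree-2 curve has this shape.
Reading off the gridlines: one y-axis crossing is at y = 0; it crosses the x-axis at the gridline x = 0.
Putting this together gives p.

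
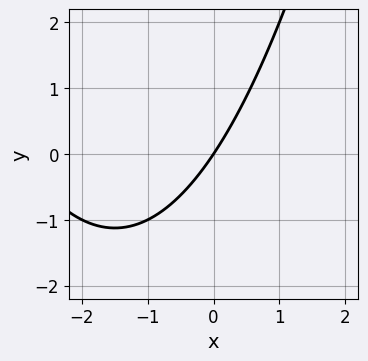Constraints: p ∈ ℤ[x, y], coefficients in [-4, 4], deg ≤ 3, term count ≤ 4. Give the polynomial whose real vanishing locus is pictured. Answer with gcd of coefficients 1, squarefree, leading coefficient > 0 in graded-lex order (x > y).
x^2 + 3*x - 2*y

The degree is 2 — a generic line meets the curve in up to 2 points.
From the axis intercepts and sections: it meets the y-axis at y = 0 (among the integer gridlines); one x-axis crossing is at x = 0.
The integer polynomial consistent with all of this is the stated p.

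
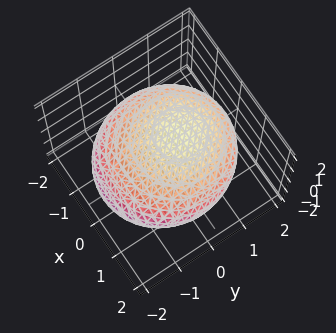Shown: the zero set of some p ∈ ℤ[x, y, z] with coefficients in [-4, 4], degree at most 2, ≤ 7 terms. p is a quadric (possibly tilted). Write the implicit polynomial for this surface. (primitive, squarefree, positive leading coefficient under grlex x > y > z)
x^2 + y^2 - y*z + 3*z^2 - 3

(a) The degree is 2 — a generic line meets the surface in up to 2 points.
(b) Against the integer gridlines: among the integer gridlines, it crosses the z-axis at z ∈ {-1, 1}.
(c) Together with the visible shape, these determine p as stated.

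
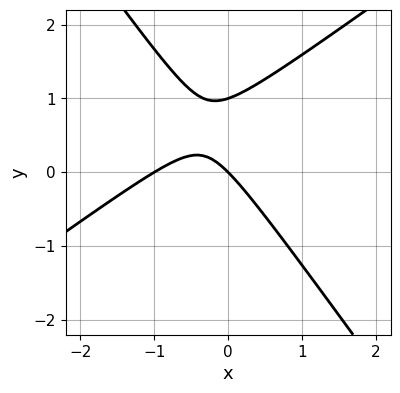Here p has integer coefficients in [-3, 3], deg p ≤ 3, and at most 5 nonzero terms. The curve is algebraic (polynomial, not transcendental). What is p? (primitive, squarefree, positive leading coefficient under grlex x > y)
3*x^2 - 2*x*y - 3*y^2 + 3*x + 3*y

Degree: the shape is more complex than any degree-1 curve, so deg p = 2.
Observable constraints: the x-axis gridline crossings are at x ∈ {-1, 0}; among the integer gridlines, it crosses the y-axis at y ∈ {0, 1}.
Solving for integer coefficients yields p as stated.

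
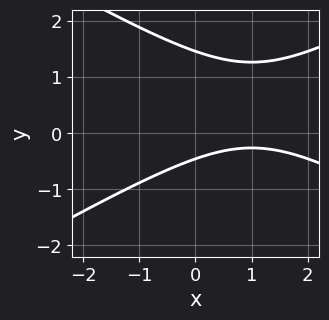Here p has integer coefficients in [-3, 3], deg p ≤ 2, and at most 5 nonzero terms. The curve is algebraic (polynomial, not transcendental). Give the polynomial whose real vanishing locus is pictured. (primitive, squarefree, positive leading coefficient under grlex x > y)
(a) deg p = 2. A generic line meets the curve in up to 2 points.
(b) Checking where it meets the axes: no x-intercept at any integer in the box.
(c) The integer polynomial consistent with all of this is the stated p.

x^2 - 3*y^2 - 2*x + 3*y + 2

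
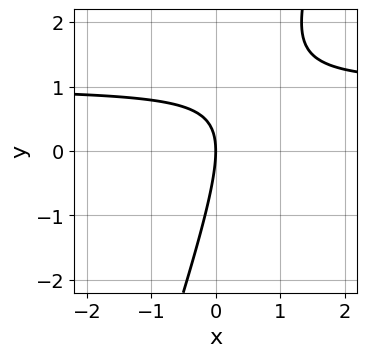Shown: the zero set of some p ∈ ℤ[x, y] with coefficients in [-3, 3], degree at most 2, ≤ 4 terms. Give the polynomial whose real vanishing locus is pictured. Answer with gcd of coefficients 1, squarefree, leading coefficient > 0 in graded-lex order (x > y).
Degree: a generic line meets the curve in up to 2 points, so deg p = 2.
From the visible intercepts: one y-axis crossing is at y = 0; one x-axis crossing is at x = 0.
Together with the visible shape, these determine p as stated.

3*x*y - y^2 - 3*x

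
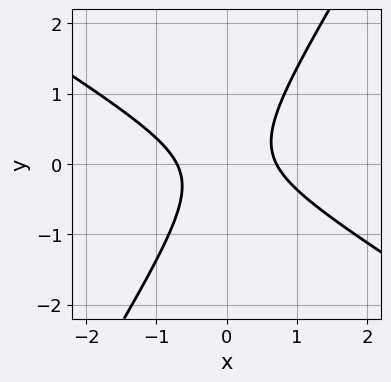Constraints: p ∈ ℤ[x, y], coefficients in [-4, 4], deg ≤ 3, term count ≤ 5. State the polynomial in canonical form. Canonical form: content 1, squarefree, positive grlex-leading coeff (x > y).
2*x^2 + 2*x*y - 2*y^2 - 1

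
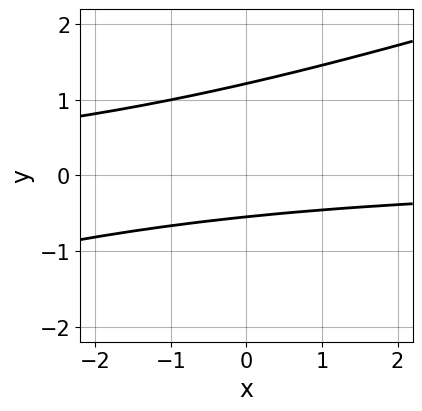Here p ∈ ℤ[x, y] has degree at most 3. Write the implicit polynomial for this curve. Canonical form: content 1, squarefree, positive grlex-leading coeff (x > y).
1. The degree is 2 — no degree-1 curve has this shape.
2. From the axis intercepts and sections: it misses every integer gridline on the x-axis.
3. Together with the visible shape, these determine p as stated.

x*y - 3*y^2 + 2*y + 2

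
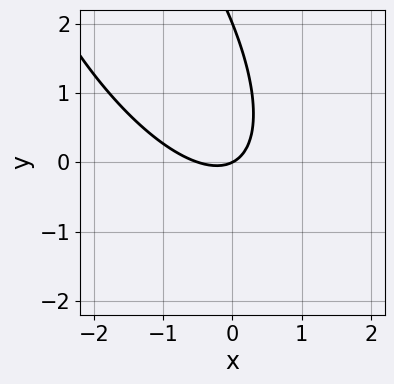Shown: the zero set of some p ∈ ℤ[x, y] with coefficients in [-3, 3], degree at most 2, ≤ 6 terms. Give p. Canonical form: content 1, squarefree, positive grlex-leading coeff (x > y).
First, degree: the shape is more complex than any degree-1 curve, so deg p = 2.
Then, checking where it meets the axes: the y-axis gridline crossings are at y ∈ {0, 2}; one x-axis crossing is at x = 0.
Finally, the integer polynomial consistent with all of this is the stated p.

2*x^2 + 2*x*y + y^2 + x - 2*y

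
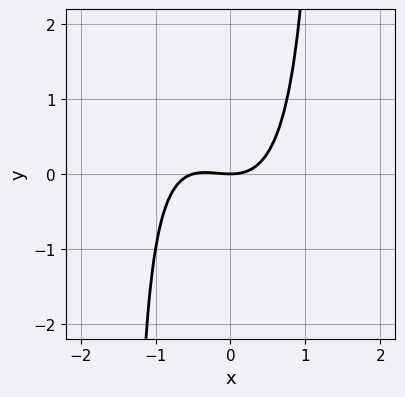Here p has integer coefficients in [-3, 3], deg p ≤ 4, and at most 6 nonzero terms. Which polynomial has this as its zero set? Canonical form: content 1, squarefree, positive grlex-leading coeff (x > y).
2*x^3 + x^2*y + x^2 - 2*y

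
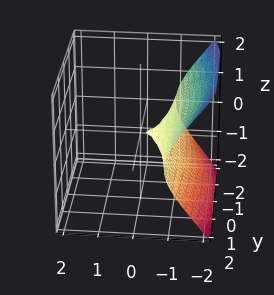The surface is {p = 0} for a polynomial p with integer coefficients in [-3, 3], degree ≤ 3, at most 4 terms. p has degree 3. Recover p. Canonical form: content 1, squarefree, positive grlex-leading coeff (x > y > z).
x^3 + x*y^2 + y^2 + 3*z^2

The degree is 3 — the shape is more complex than any degree-2 surface.
Observable constraints: it crosses the y-axis at the gridline y = 0; it meets the z-axis at z = 0 (among the integer gridlines).
Together with the visible shape, these determine p as stated.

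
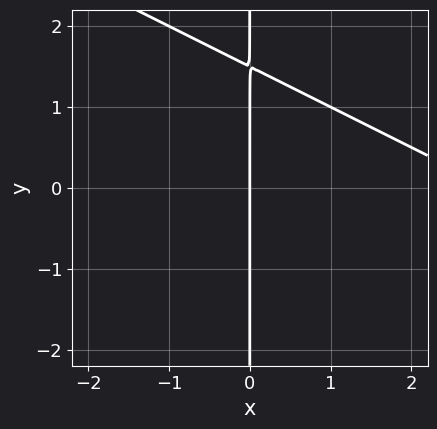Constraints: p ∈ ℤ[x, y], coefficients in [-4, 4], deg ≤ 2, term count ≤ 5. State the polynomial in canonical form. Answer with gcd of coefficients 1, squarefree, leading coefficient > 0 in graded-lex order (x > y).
(a) Degree: a generic line meets the curve in up to 2 points, so deg p = 2.
(b) From the visible intercepts: the visible y-axis segment lies entirely on the curve; one x-axis crossing is at x = 0.
(c) Solving for integer coefficients yields p as stated.

x^2 + 2*x*y - 3*x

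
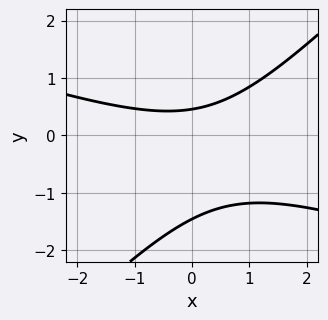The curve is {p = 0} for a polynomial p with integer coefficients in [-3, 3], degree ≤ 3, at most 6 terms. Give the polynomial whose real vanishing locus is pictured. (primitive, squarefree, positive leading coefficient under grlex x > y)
(a) deg p = 2. The shape is more complex than any degree-1 curve.
(b) From the axis intercepts and sections: it misses every integer gridline on the x-axis.
(c) These observations pin down the coefficients.

x^2 + 2*x*y - 3*y^2 - 3*y + 2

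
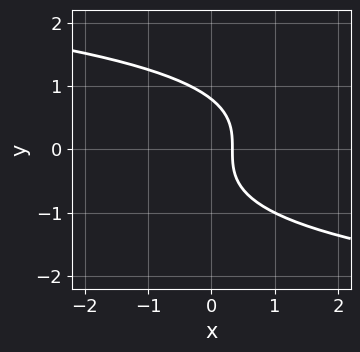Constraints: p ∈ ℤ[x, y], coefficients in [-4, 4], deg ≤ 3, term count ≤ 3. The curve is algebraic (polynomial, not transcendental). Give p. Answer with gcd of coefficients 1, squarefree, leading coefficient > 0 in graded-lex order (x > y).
deg p = 3. The shape is more complex than any degree-2 curve.
The integer polynomial consistent with all of this is the stated p.

2*y^3 + 3*x - 1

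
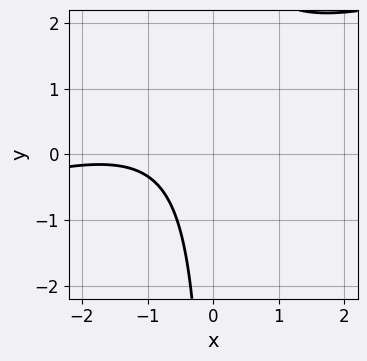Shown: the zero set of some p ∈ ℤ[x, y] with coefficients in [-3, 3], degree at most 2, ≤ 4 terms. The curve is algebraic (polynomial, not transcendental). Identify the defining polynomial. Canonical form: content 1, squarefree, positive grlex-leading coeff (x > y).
deg p = 2. No degree-1 curve has this shape.
Observable constraints: the curve avoids every integer x-axis point in the box; no y-intercept at any integer in the box.
Matching integer coefficients to the picture gives p.

x^2 - 3*x*y + 3*x + 3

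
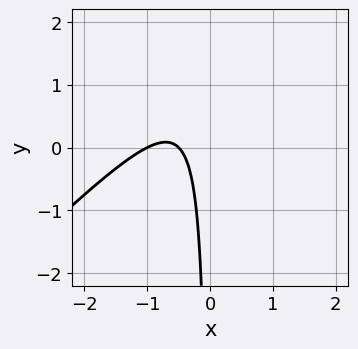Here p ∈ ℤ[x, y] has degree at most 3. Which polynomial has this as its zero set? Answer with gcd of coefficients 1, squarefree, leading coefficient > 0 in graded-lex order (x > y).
2*x^2 - 2*x*y + 3*x + 1

(a) deg p = 2.
(b) From the axis intercepts and sections: it misses every integer gridline on the y-axis; it meets the x-axis at x = -1 (among the integer gridlines).
(c) Solving for integer coefficients yields p as stated.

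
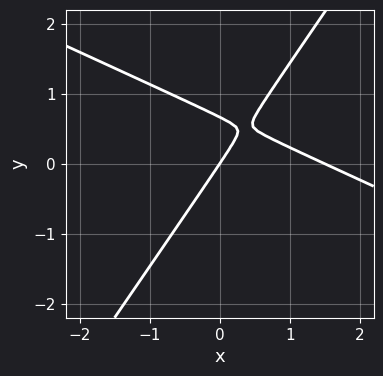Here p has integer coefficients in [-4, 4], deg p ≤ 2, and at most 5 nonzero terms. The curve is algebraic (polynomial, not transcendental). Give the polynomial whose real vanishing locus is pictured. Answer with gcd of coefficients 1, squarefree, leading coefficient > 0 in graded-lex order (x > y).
2*x^2 + 3*x*y - 3*y^2 - 3*x + 2*y

Degree: no degree-1 curve has this shape, so deg p = 2.
Checking where it meets the axes: it crosses the x-axis at the gridline x = 0; it crosses the y-axis at the gridline y = 0.
Fitting integer coefficients to these (and the overall shape) gives p.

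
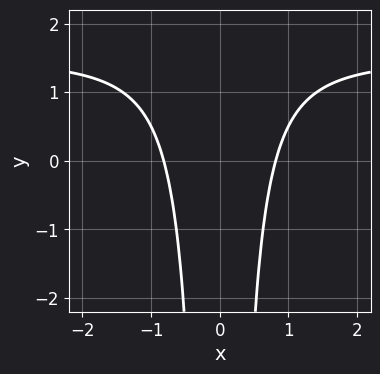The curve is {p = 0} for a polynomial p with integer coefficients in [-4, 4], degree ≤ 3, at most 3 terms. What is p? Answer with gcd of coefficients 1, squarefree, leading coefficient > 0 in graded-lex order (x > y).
(a) The degree is 3 — a generic line meets the curve in up to 3 points.
(b) Symmetries: mirror symmetry x ↦ −x ⇒ only even powers of x.
(c) Checking where it meets the axes: it misses every integer gridline on the y-axis.
(d) Together with the visible shape, these determine p as stated.

2*x^2*y - 3*x^2 + 2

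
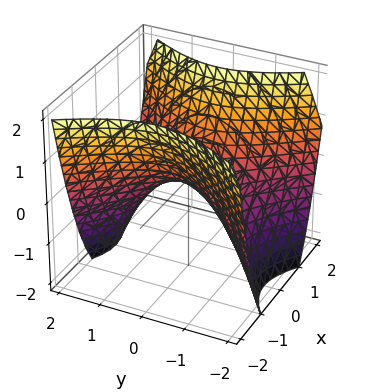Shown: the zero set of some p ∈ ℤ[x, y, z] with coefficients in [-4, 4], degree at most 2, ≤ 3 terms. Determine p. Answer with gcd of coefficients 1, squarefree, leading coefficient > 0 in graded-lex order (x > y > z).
(a) deg p = 2. A hyperbolic paraboloid; a quadric.
(b) Symmetries: it's symmetric under y → −y, forcing even powers of y; it's symmetric under x → −x, forcing even powers of x.
(c) From the visible intercepts: it crosses the x-axis at the gridline x = 0; it crosses the z-axis at the gridline z = 0.
(d) Matching integer coefficients to the picture gives p.

3*x^2 - 2*y^2 - 3*z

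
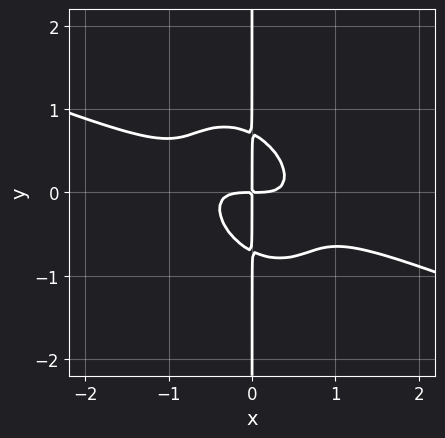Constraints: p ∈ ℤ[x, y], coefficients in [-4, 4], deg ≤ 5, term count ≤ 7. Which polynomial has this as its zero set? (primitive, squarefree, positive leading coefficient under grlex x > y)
1. Degree: the shape is more complex than any degree-3 curve, so deg p = 4.
2. Against the integer gridlines: every point of the y-axis in the box is on the curve.
3. Matching integer coefficients to the picture gives p.

x^4 + 3*x^3*y + 2*x^2*y^2 + 2*x*y^3 - x*y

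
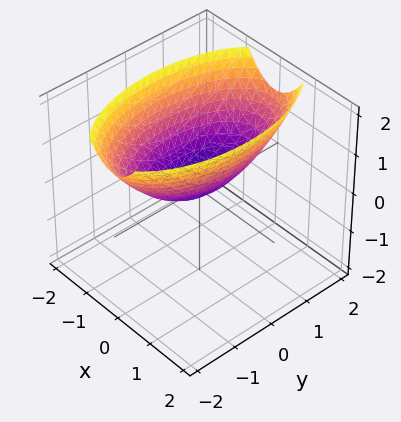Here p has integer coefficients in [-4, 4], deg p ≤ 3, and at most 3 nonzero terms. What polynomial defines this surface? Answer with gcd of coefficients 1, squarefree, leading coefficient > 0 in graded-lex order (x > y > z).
3*x^2 + y^2 - 3*z

1. The degree is 2 — a paraboloid; a quadric.
2. Symmetries: it's symmetric under y → −y, forcing even powers of y; mirror symmetry x ↦ −x ⇒ only even powers of x.
3. Checking where it meets the axes: it meets the z-axis at z = 0 (among the integer gridlines); it meets the x-axis at x = 0 (among the integer gridlines); it meets the y-axis at y = 0 (among the integer gridlines).
4. These observations pin down the coefficients.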